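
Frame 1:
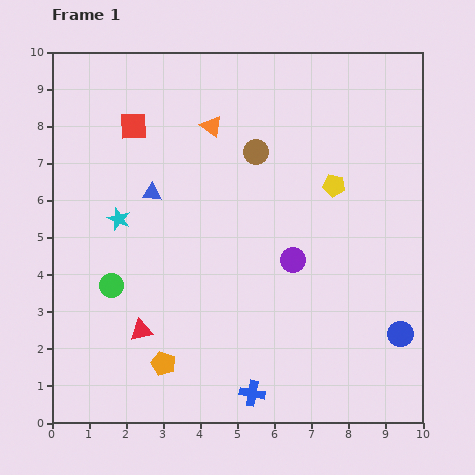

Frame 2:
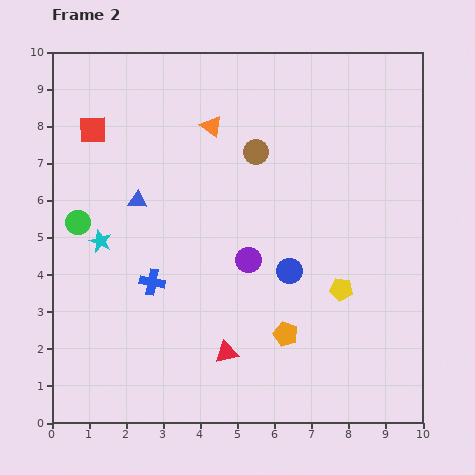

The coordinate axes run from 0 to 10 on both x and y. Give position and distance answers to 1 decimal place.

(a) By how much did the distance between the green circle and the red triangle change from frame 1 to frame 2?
+3.9

Distance in frame 1: 1.4. Distance in frame 2: 5.3.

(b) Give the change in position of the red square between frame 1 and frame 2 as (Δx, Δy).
(-1.1, -0.1)

The red square was at (2.2, 8.0) in frame 1 and (1.1, 7.9) in frame 2.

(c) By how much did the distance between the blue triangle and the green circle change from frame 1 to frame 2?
-1.0

Distance in frame 1: 2.7. Distance in frame 2: 1.7.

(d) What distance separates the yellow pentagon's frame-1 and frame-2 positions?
2.8

The yellow pentagon moved from (7.6, 6.4) to (7.8, 3.6), a distance of √(0.2² + 2.8²) ≈ 2.8.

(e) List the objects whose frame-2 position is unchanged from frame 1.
the brown circle, the orange triangle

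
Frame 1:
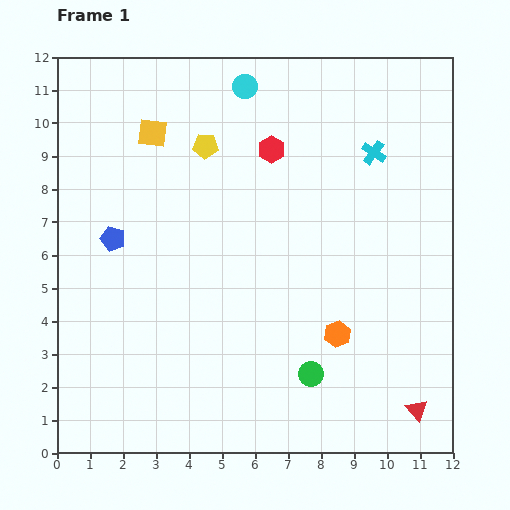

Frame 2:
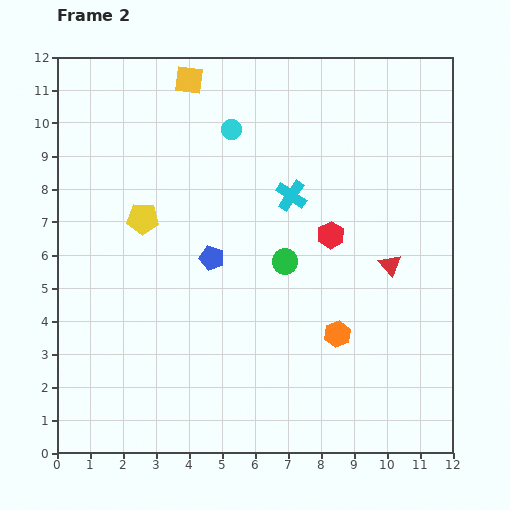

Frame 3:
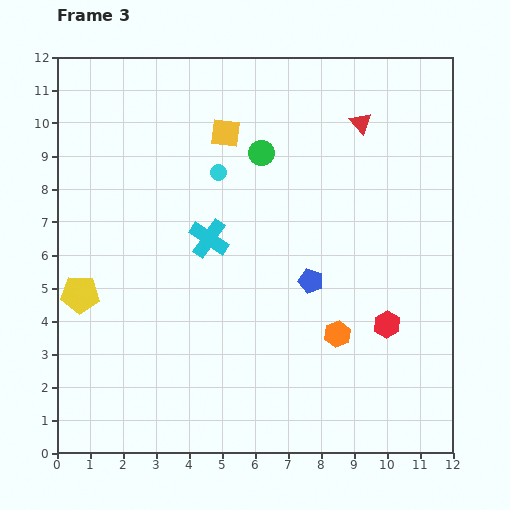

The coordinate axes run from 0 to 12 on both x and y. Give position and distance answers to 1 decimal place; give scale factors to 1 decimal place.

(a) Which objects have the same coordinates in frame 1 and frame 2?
the orange hexagon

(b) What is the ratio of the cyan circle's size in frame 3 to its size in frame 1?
0.7×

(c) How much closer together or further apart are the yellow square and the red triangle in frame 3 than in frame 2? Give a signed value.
-4.2

Distance in frame 2: 8.3. Distance in frame 3: 4.1.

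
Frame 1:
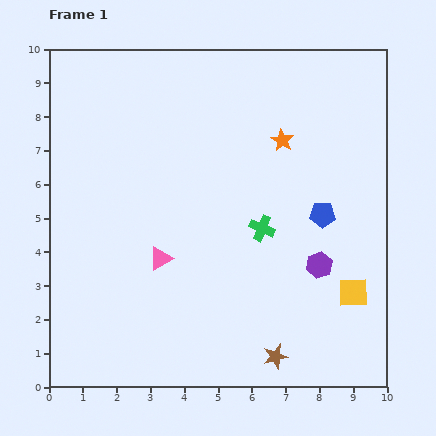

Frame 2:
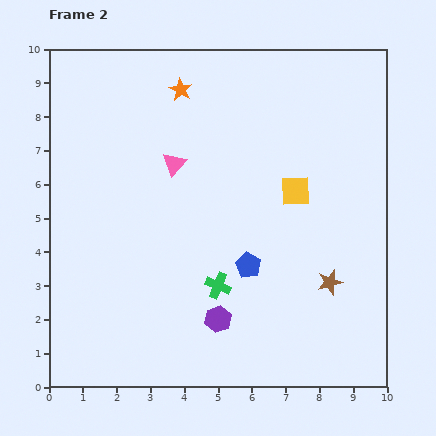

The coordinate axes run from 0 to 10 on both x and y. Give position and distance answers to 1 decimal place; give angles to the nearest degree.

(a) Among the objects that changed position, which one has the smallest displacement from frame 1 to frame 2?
the green cross

(moved 2.1)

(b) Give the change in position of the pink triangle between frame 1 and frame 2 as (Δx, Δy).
(0.4, 2.8)

The pink triangle was at (3.3, 3.8) in frame 1 and (3.7, 6.6) in frame 2.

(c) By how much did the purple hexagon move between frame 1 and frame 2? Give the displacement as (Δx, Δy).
(-3.0, -1.6)

The purple hexagon was at (8.0, 3.6) in frame 1 and (5.0, 2.0) in frame 2.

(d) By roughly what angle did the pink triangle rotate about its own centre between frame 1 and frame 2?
17° counter-clockwise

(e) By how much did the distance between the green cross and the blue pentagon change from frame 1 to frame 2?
-0.7

Distance in frame 1: 1.8. Distance in frame 2: 1.1.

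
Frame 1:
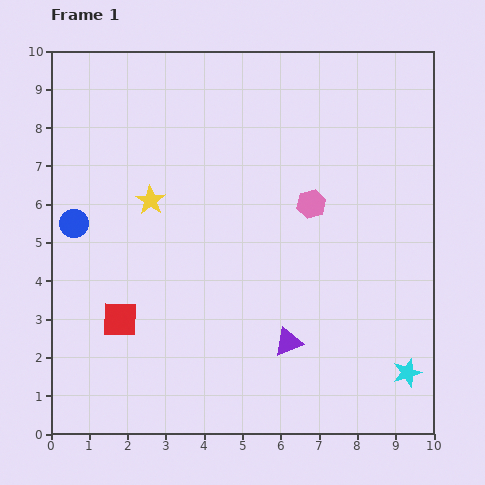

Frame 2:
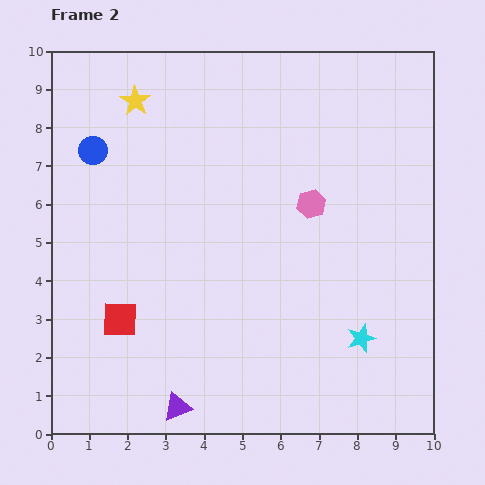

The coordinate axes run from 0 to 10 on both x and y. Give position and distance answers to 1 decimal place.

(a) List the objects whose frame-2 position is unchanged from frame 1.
the red square, the pink hexagon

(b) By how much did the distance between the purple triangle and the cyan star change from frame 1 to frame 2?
+1.9

Distance in frame 1: 3.2. Distance in frame 2: 5.1.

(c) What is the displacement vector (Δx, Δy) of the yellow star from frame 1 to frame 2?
(-0.4, 2.6)

The yellow star was at (2.6, 6.1) in frame 1 and (2.2, 8.7) in frame 2.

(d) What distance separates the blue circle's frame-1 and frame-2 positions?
2.0

The blue circle moved from (0.6, 5.5) to (1.1, 7.4), a distance of √(0.5² + 1.9²) ≈ 2.0.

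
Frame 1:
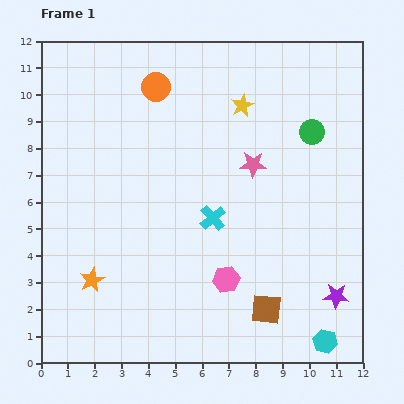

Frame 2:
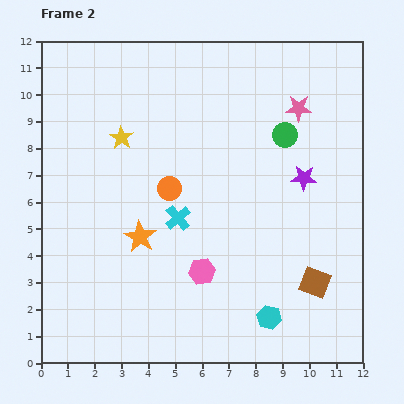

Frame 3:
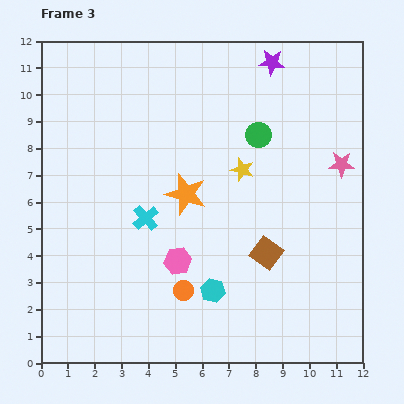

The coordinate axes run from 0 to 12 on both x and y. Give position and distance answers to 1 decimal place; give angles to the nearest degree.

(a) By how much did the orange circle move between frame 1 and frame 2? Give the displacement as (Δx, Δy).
(0.5, -3.8)

The orange circle was at (4.3, 10.3) in frame 1 and (4.8, 6.5) in frame 2.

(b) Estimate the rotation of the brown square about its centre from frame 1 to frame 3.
31° clockwise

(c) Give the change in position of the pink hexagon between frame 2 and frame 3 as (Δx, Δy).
(-0.9, 0.4)

The pink hexagon was at (6.0, 3.4) in frame 2 and (5.1, 3.8) in frame 3.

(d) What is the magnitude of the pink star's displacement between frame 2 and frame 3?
2.6

The pink star moved from (9.6, 9.5) to (11.2, 7.4), a distance of √(1.6² + 2.1²) ≈ 2.6.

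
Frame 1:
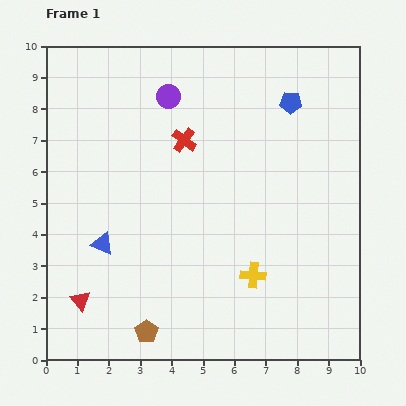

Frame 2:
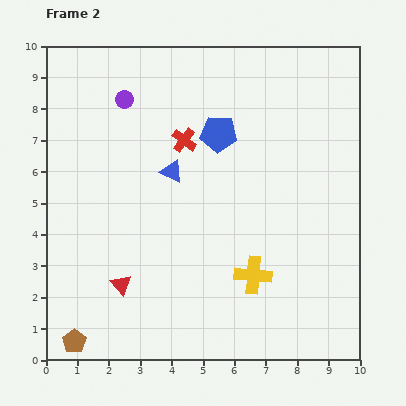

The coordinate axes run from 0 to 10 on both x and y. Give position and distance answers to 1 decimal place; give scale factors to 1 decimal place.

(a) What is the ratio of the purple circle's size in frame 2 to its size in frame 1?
0.8×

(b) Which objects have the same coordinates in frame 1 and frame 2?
the yellow cross, the red cross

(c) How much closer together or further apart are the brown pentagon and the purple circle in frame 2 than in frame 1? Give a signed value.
+0.4

Distance in frame 1: 7.5. Distance in frame 2: 7.9.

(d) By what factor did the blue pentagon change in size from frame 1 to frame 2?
1.7×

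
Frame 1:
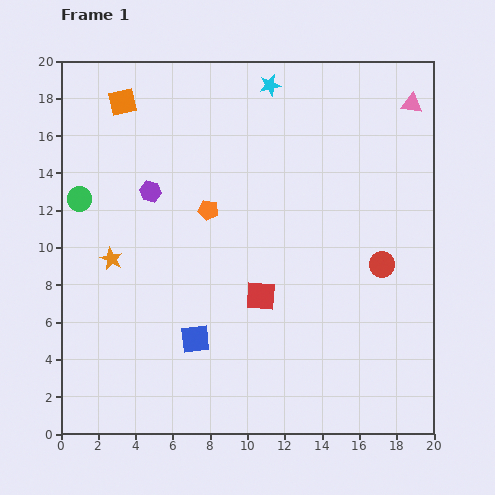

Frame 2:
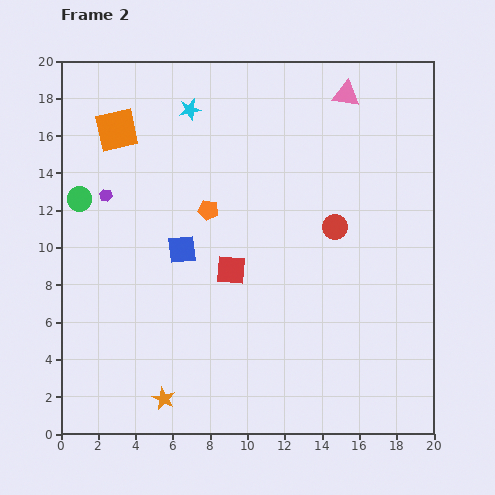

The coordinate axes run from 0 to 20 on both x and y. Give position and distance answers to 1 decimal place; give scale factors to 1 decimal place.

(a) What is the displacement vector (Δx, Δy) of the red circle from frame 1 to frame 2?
(-2.5, 2.0)

The red circle was at (17.2, 9.1) in frame 1 and (14.7, 11.1) in frame 2.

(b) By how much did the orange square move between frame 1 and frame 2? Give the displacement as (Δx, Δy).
(-0.3, -1.5)

The orange square was at (3.3, 17.8) in frame 1 and (3.0, 16.3) in frame 2.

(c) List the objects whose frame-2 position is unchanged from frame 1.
the green circle, the orange pentagon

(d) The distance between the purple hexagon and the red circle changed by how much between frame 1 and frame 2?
-0.6

Distance in frame 1: 13.0. Distance in frame 2: 12.4.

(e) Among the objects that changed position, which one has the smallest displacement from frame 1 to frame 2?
the orange square

(moved 1.5)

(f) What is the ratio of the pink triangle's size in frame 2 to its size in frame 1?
1.3×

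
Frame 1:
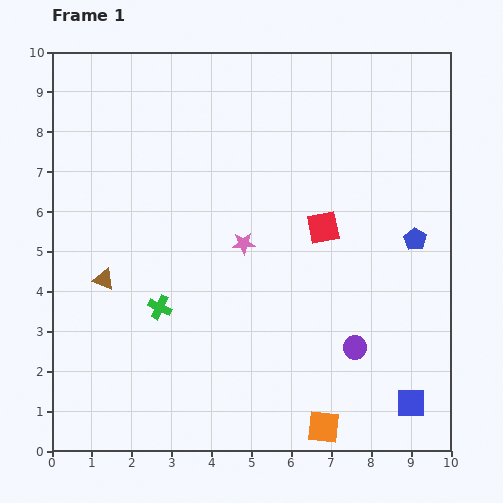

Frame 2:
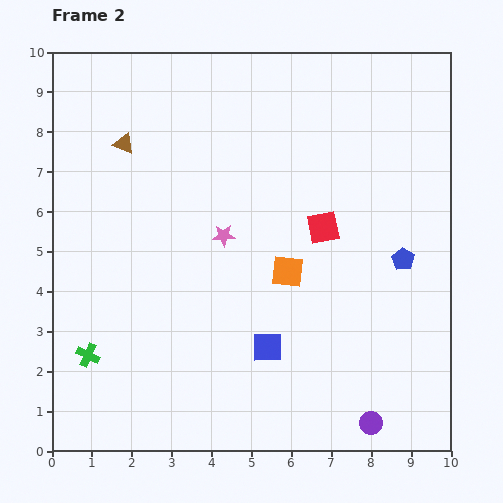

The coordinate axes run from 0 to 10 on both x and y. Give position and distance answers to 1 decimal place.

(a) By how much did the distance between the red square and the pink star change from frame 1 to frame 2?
+0.5

Distance in frame 1: 2.0. Distance in frame 2: 2.5.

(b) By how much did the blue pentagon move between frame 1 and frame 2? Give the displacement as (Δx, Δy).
(-0.3, -0.5)

The blue pentagon was at (9.1, 5.3) in frame 1 and (8.8, 4.8) in frame 2.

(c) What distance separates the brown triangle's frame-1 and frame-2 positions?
3.4

The brown triangle moved from (1.3, 4.3) to (1.8, 7.7), a distance of √(0.5² + 3.4²) ≈ 3.4.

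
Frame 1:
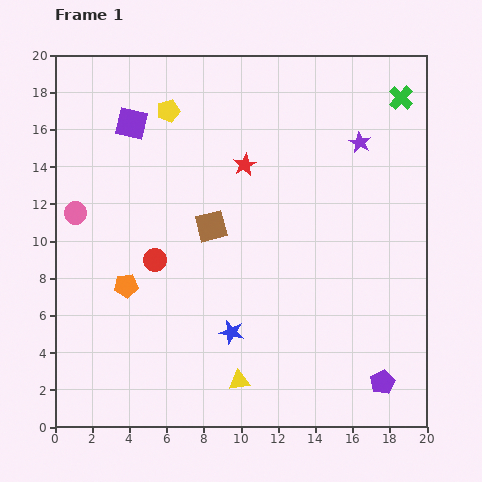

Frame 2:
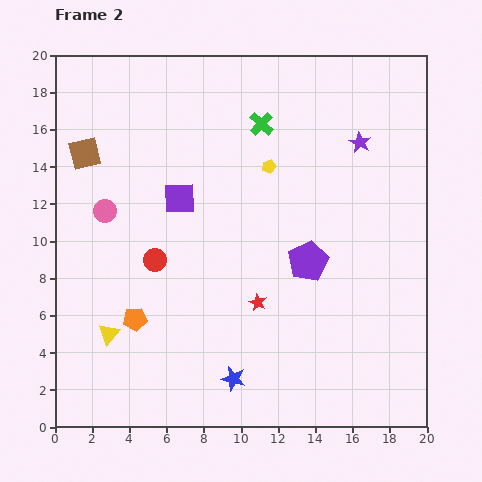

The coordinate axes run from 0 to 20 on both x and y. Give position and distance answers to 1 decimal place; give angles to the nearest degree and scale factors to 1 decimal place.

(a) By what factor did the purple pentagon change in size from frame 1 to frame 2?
1.6×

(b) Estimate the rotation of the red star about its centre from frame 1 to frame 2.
18° counter-clockwise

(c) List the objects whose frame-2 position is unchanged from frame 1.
the purple star, the red circle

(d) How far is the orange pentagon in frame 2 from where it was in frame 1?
1.9

The orange pentagon moved from (3.8, 7.6) to (4.3, 5.8), a distance of √(0.5² + 1.8²) ≈ 1.9.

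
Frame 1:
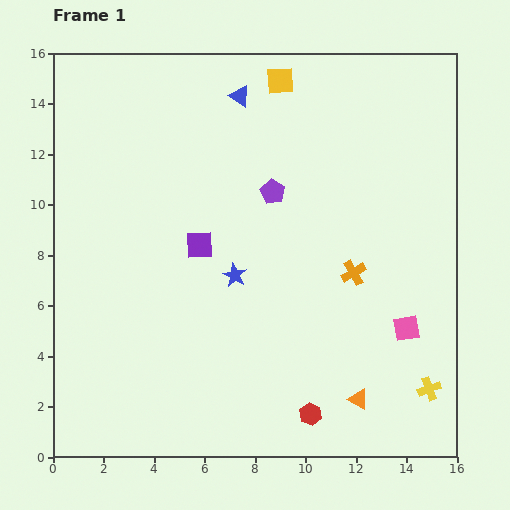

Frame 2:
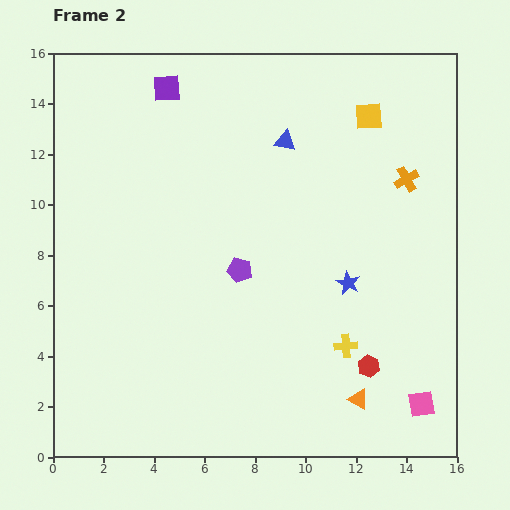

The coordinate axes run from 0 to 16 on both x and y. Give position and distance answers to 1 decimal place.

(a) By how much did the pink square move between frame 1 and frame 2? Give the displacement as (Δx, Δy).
(0.6, -3.0)

The pink square was at (14.0, 5.1) in frame 1 and (14.6, 2.1) in frame 2.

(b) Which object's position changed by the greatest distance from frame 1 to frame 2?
the purple square

(moved 6.3; next 4.5)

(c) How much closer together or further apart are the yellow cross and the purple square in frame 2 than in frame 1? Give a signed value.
+1.7

Distance in frame 1: 10.7. Distance in frame 2: 12.4.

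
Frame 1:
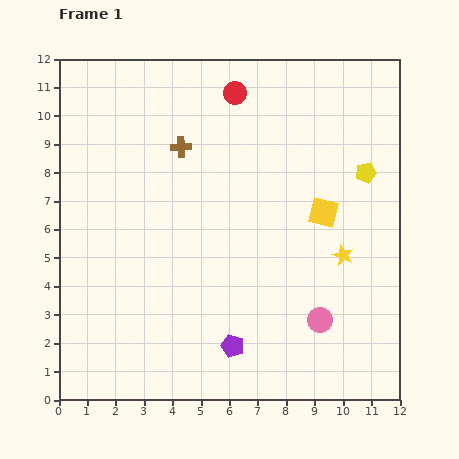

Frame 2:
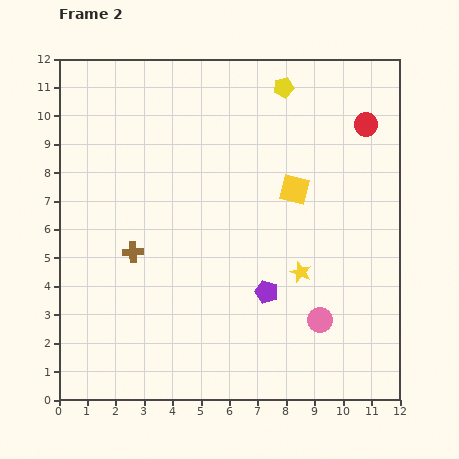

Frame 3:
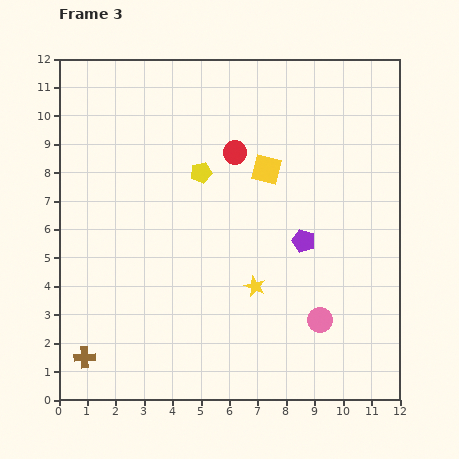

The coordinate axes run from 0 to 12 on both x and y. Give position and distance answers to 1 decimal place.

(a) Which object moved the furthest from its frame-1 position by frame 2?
the red circle

(moved 4.7; next 4.2)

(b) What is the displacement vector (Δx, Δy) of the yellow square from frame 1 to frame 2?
(-1.0, 0.8)

The yellow square was at (9.3, 6.6) in frame 1 and (8.3, 7.4) in frame 2.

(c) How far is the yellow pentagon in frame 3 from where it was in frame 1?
5.8

The yellow pentagon moved from (10.8, 8.0) to (5.0, 8.0), a distance of √(5.8² + 0.0²) ≈ 5.8.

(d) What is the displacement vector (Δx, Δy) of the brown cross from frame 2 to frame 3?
(-1.7, -3.7)

The brown cross was at (2.6, 5.2) in frame 2 and (0.9, 1.5) in frame 3.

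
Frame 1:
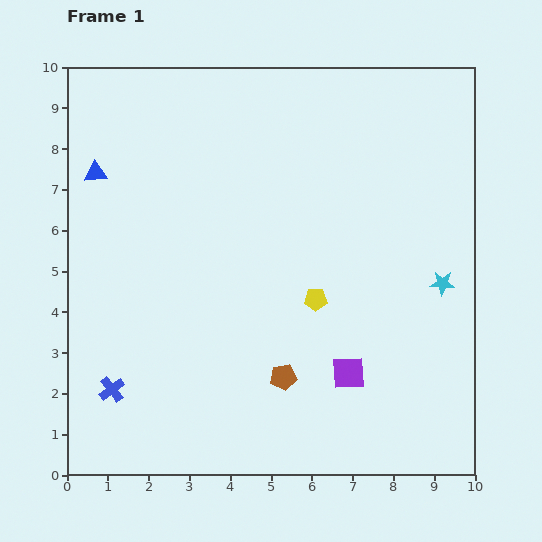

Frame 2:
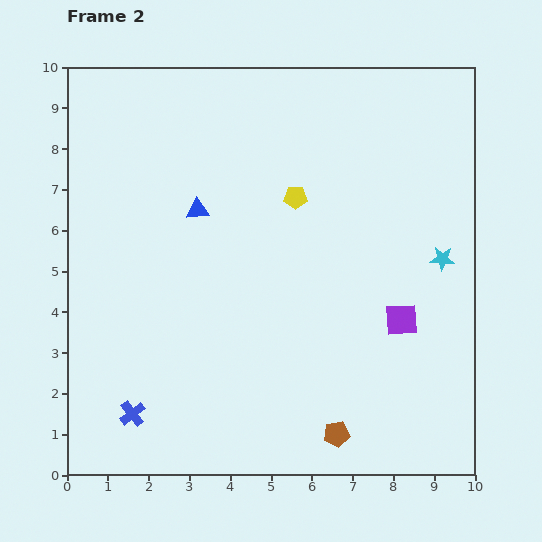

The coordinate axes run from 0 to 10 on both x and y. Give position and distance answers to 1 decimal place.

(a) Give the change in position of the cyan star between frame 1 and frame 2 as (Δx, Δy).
(0.0, 0.6)

The cyan star was at (9.2, 4.7) in frame 1 and (9.2, 5.3) in frame 2.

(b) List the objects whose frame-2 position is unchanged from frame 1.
none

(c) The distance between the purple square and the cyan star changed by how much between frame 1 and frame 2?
-1.4

Distance in frame 1: 3.2. Distance in frame 2: 1.8.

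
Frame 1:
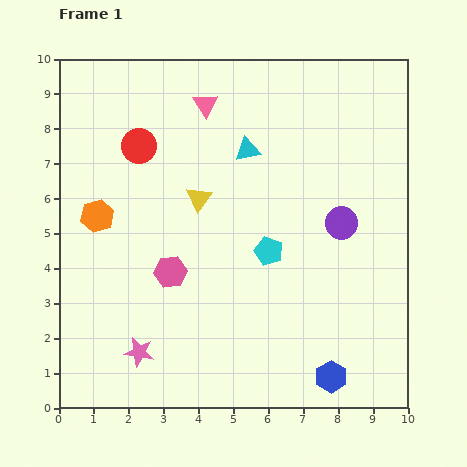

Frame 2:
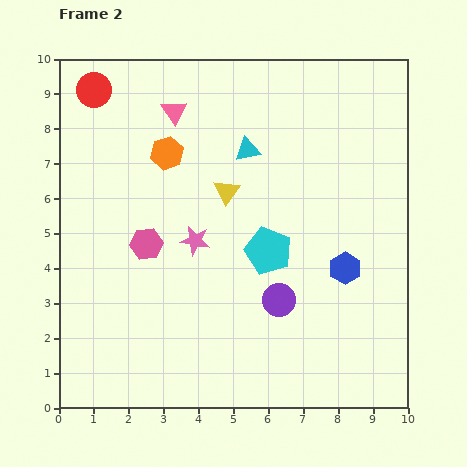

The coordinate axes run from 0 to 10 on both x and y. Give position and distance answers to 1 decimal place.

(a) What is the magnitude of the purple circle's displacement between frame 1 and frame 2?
2.8

The purple circle moved from (8.1, 5.3) to (6.3, 3.1), a distance of √(1.8² + 2.2²) ≈ 2.8.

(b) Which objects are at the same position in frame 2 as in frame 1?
the cyan triangle, the cyan pentagon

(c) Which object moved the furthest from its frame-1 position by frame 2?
the pink star

(moved 3.6; next 3.1)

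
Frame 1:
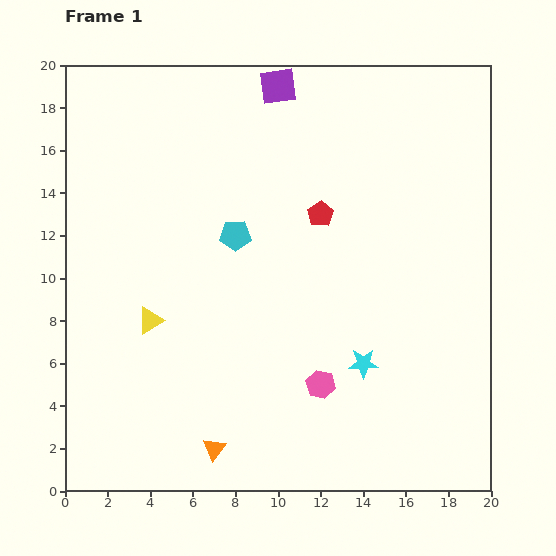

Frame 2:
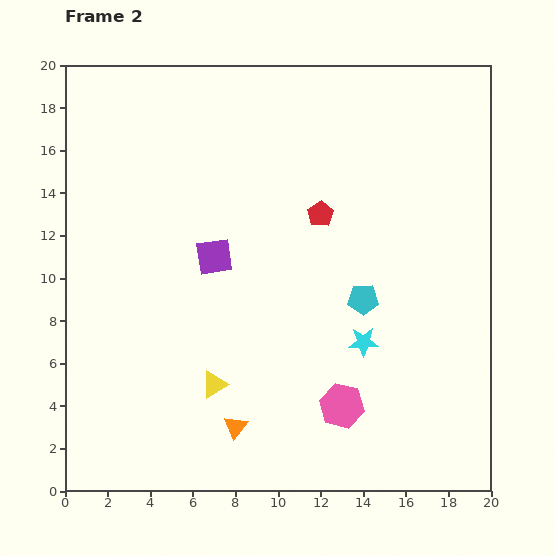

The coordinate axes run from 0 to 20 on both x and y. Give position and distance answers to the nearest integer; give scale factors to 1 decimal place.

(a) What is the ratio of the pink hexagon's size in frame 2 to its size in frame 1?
1.5×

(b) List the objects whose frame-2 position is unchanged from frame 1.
the red pentagon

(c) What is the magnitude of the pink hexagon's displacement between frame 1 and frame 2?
1

The pink hexagon moved from (12, 5) to (13, 4), a distance of √(1² + 1²) ≈ 1.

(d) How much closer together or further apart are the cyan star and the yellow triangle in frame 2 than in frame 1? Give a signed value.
-3

Distance in frame 1: 10. Distance in frame 2: 7.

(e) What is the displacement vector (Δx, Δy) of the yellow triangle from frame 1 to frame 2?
(3, -3)

The yellow triangle was at (4, 8) in frame 1 and (7, 5) in frame 2.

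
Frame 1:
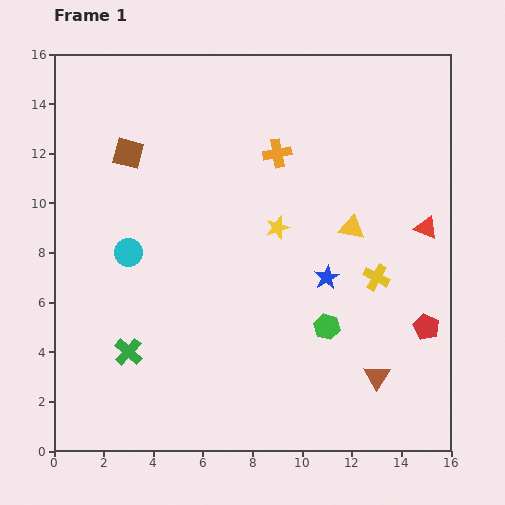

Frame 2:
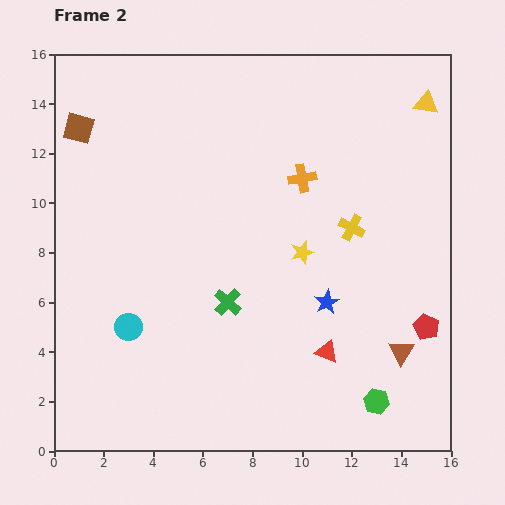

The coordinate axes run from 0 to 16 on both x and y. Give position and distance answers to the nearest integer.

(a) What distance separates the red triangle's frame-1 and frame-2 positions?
6

The red triangle moved from (15, 9) to (11, 4), a distance of √(4² + 5²) ≈ 6.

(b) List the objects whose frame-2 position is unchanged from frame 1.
the red pentagon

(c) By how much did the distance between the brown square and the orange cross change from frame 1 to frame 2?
+3

Distance in frame 1: 6. Distance in frame 2: 9.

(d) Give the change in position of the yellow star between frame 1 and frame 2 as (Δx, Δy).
(1, -1)

The yellow star was at (9, 9) in frame 1 and (10, 8) in frame 2.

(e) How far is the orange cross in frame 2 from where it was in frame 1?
1

The orange cross moved from (9, 12) to (10, 11), a distance of √(1² + 1²) ≈ 1.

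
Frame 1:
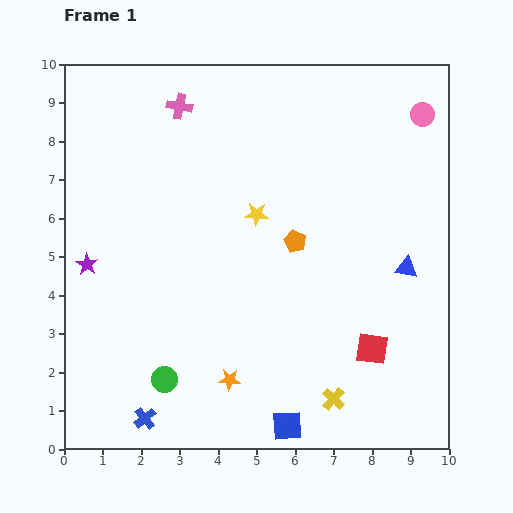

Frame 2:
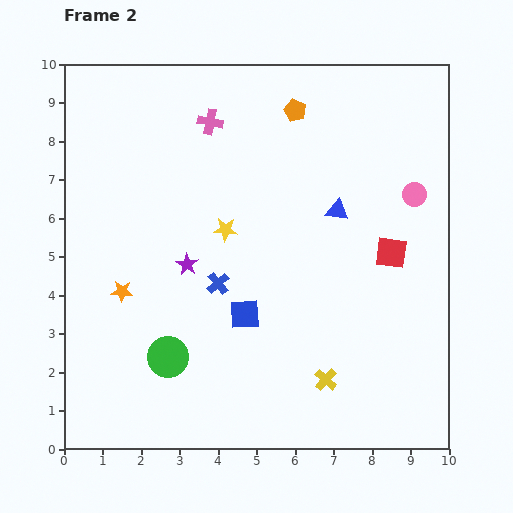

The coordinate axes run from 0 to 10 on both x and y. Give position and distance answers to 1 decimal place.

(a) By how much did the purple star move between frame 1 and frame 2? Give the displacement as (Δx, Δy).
(2.6, 0.0)

The purple star was at (0.6, 4.8) in frame 1 and (3.2, 4.8) in frame 2.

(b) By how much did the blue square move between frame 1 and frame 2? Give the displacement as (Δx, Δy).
(-1.1, 2.9)

The blue square was at (5.8, 0.6) in frame 1 and (4.7, 3.5) in frame 2.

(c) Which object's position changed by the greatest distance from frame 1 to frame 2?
the blue cross

(moved 4.0; next 3.6)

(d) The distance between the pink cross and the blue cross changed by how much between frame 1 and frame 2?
-3.9

Distance in frame 1: 8.1. Distance in frame 2: 4.2.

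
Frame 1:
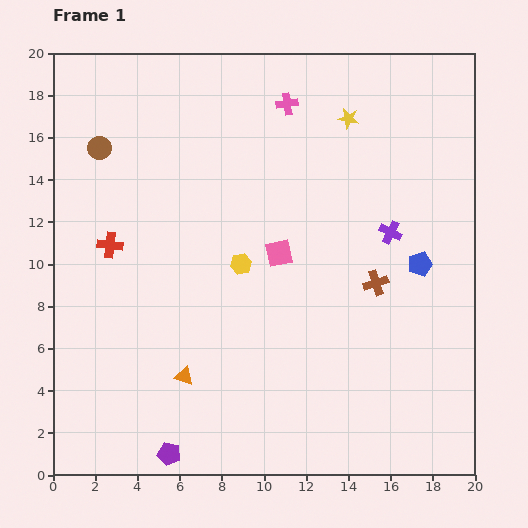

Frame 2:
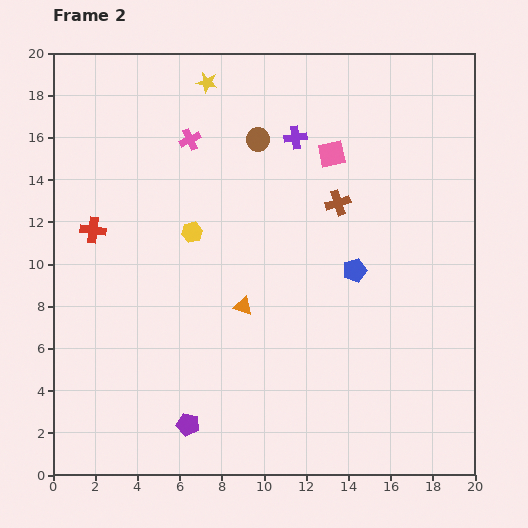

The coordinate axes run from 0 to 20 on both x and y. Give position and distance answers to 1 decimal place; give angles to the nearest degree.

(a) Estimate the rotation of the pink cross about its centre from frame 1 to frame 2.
17° counter-clockwise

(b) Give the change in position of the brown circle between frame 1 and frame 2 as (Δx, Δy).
(7.5, 0.4)

The brown circle was at (2.2, 15.5) in frame 1 and (9.7, 15.9) in frame 2.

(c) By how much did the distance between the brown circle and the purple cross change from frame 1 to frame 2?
-12.6

Distance in frame 1: 14.4. Distance in frame 2: 1.8.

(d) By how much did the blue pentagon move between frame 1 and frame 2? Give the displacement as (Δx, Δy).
(-3.1, -0.3)

The blue pentagon was at (17.4, 10.0) in frame 1 and (14.3, 9.7) in frame 2.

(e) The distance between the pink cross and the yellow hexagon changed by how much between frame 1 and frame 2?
-3.5

Distance in frame 1: 7.9. Distance in frame 2: 4.4.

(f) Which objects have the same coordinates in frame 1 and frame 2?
none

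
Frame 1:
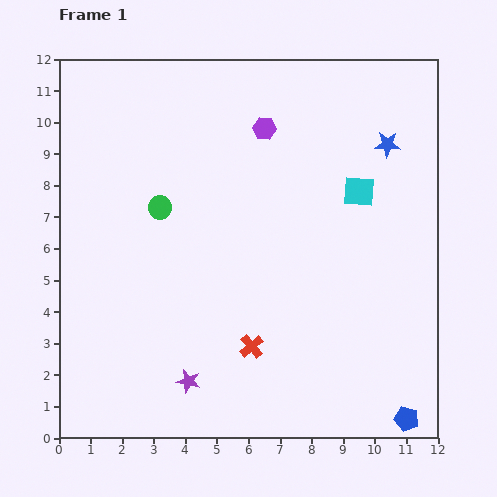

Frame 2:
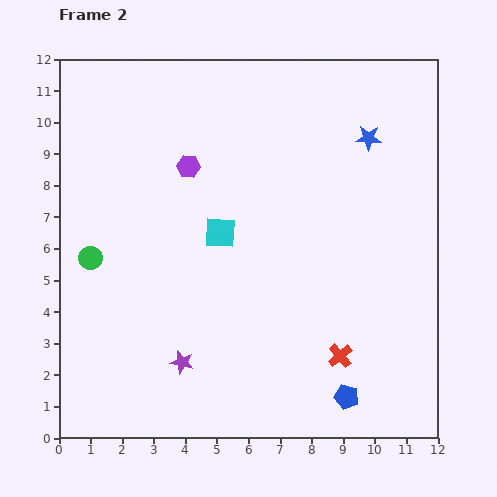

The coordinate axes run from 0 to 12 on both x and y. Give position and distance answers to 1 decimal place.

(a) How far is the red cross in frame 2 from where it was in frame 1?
2.8

The red cross moved from (6.1, 2.9) to (8.9, 2.6), a distance of √(2.8² + 0.3²) ≈ 2.8.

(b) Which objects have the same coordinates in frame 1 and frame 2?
none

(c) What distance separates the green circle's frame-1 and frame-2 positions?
2.7

The green circle moved from (3.2, 7.3) to (1.0, 5.7), a distance of √(2.2² + 1.6²) ≈ 2.7.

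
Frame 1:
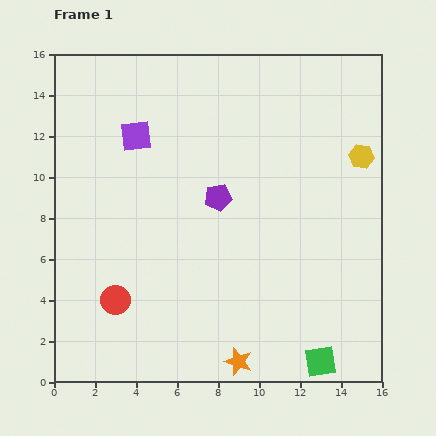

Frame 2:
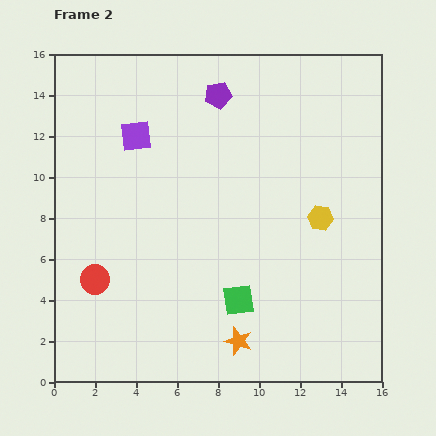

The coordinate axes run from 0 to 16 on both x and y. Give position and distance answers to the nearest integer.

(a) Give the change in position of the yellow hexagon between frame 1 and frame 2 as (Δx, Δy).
(-2, -3)

The yellow hexagon was at (15, 11) in frame 1 and (13, 8) in frame 2.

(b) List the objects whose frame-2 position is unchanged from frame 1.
the purple square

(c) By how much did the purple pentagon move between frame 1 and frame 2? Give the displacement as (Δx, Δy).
(0, 5)

The purple pentagon was at (8, 9) in frame 1 and (8, 14) in frame 2.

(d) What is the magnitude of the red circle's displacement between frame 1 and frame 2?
1

The red circle moved from (3, 4) to (2, 5), a distance of √(1² + 1²) ≈ 1.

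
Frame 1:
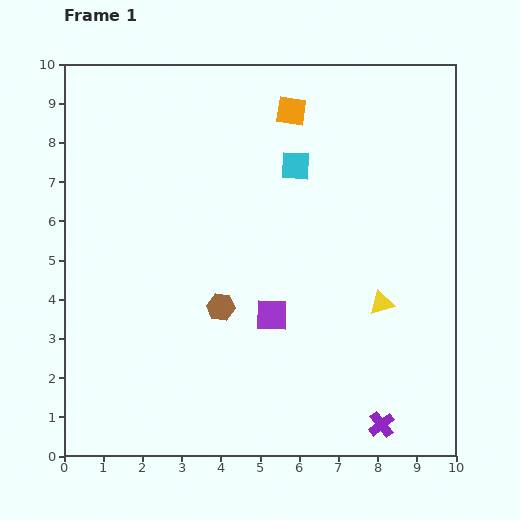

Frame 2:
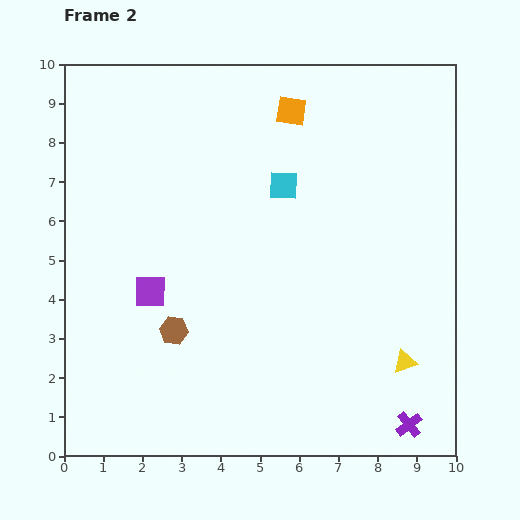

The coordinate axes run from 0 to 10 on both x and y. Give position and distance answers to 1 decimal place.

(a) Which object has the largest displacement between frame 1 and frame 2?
the purple square

(moved 3.2; next 1.6)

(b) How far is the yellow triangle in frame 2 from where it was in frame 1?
1.6

The yellow triangle moved from (8.1, 3.9) to (8.7, 2.4), a distance of √(0.6² + 1.5²) ≈ 1.6.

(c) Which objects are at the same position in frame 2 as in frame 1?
the orange square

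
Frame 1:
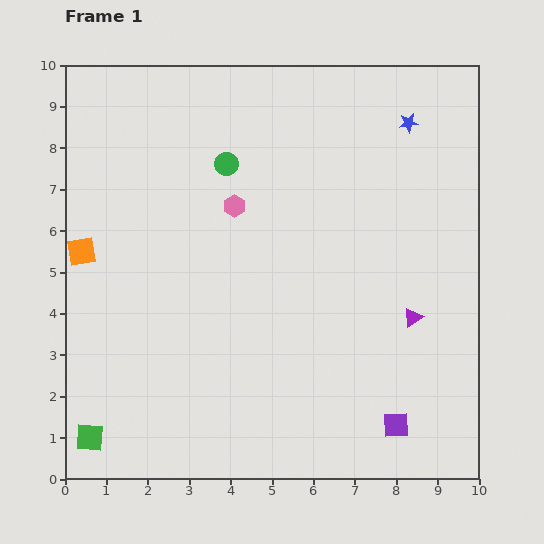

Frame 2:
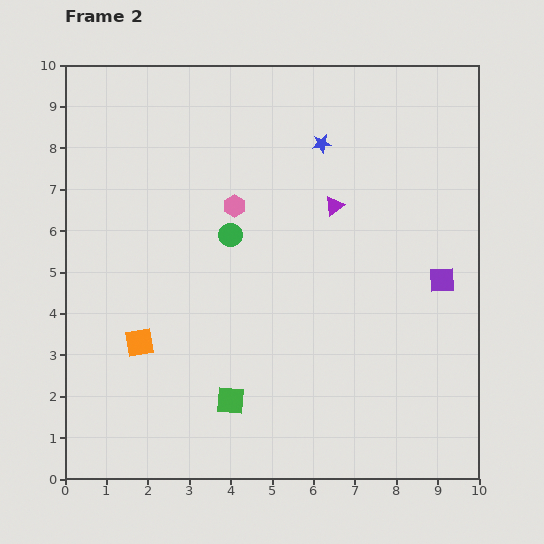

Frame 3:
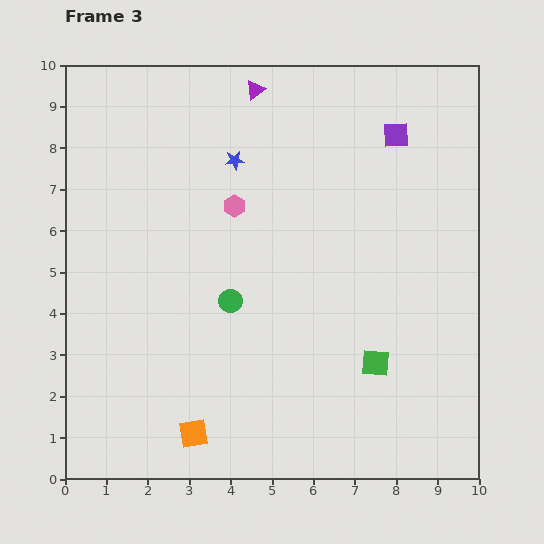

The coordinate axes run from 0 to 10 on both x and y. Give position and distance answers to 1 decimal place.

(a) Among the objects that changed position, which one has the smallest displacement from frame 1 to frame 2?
the green circle

(moved 1.7)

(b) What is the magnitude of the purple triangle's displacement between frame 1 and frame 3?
6.7

The purple triangle moved from (8.4, 3.9) to (4.6, 9.4), a distance of √(3.8² + 5.5²) ≈ 6.7.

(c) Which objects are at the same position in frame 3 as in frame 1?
the pink hexagon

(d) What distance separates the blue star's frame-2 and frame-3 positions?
2.1

The blue star moved from (6.2, 8.1) to (4.1, 7.7), a distance of √(2.1² + 0.4²) ≈ 2.1.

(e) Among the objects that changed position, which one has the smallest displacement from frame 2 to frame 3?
the green circle

(moved 1.6)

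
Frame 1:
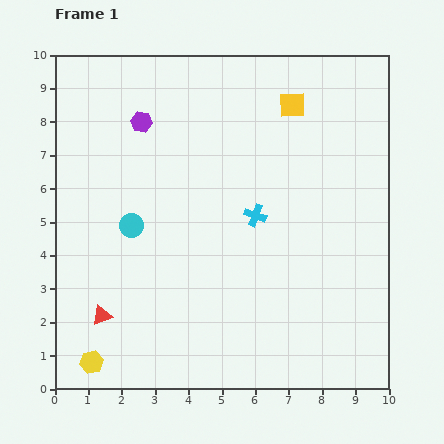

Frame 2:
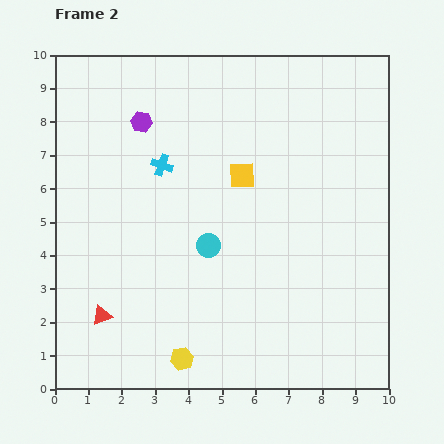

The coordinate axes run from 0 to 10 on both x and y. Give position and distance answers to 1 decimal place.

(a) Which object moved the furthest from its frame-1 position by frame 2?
the cyan cross

(moved 3.2; next 2.7)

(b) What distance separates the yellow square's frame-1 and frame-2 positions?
2.6

The yellow square moved from (7.1, 8.5) to (5.6, 6.4), a distance of √(1.5² + 2.1²) ≈ 2.6.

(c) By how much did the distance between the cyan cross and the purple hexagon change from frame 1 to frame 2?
-3.0

Distance in frame 1: 4.4. Distance in frame 2: 1.4.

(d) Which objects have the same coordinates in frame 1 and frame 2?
the purple hexagon, the red triangle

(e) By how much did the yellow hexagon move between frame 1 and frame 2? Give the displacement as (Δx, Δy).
(2.7, 0.1)

The yellow hexagon was at (1.1, 0.8) in frame 1 and (3.8, 0.9) in frame 2.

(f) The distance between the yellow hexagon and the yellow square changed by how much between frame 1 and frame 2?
-4.0

Distance in frame 1: 9.8. Distance in frame 2: 5.8.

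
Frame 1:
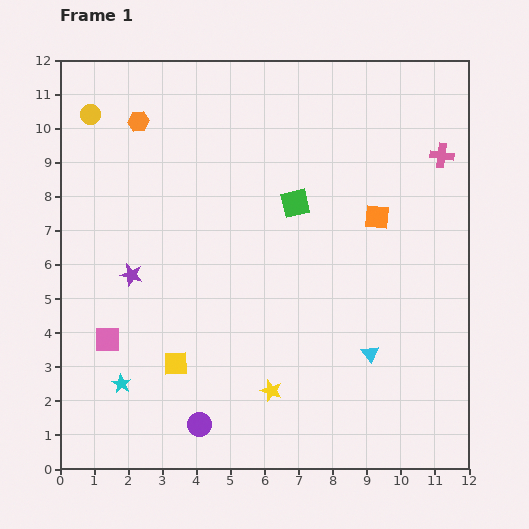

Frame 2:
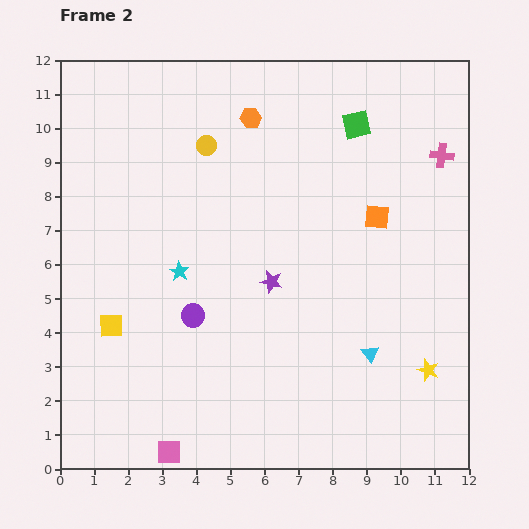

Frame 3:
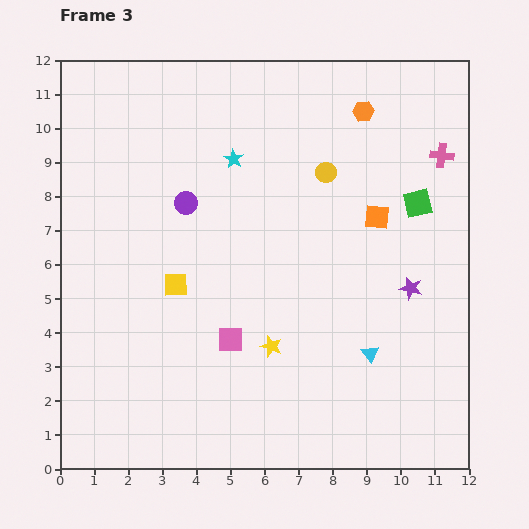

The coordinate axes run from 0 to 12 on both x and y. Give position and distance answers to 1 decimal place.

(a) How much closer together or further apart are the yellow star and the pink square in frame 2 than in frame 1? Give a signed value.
+3.0

Distance in frame 1: 5.0. Distance in frame 2: 8.0.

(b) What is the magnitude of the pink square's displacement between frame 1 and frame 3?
3.6

The pink square moved from (1.4, 3.8) to (5.0, 3.8), a distance of √(3.6² + 0.0²) ≈ 3.6.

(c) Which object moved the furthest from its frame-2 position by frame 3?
the yellow star

(moved 4.7; next 4.1)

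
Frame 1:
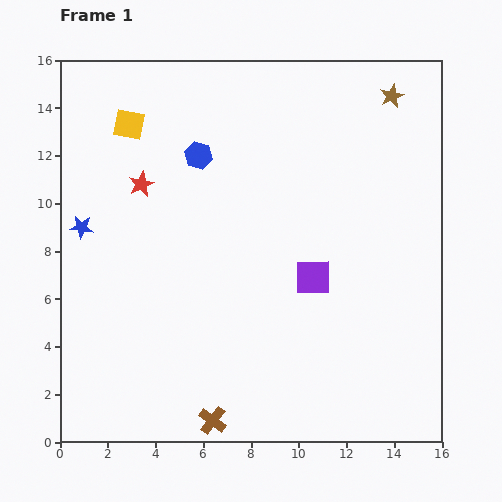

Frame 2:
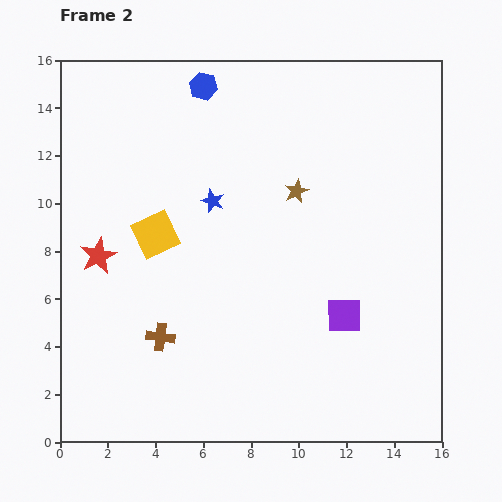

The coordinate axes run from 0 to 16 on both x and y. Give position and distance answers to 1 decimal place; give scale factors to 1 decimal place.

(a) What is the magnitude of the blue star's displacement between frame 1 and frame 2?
5.6

The blue star moved from (0.9, 9.0) to (6.4, 10.1), a distance of √(5.5² + 1.1²) ≈ 5.6.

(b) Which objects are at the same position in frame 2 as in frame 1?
none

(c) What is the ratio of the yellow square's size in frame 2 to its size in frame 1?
1.4×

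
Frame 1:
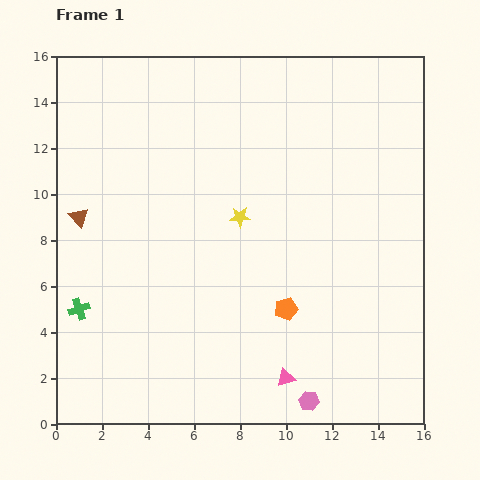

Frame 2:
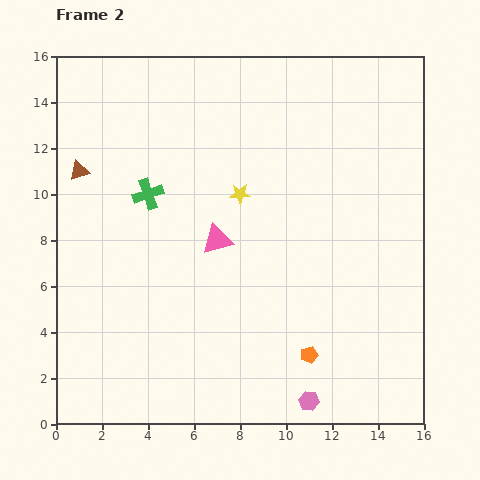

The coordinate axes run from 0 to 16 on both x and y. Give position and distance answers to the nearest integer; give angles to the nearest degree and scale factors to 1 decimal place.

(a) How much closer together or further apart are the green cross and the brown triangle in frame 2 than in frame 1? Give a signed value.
-1

Distance in frame 1: 4. Distance in frame 2: 3.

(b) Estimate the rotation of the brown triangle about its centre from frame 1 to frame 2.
52° clockwise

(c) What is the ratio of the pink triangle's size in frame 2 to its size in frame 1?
1.6×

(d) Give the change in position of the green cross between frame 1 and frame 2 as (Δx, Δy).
(3, 5)

The green cross was at (1, 5) in frame 1 and (4, 10) in frame 2.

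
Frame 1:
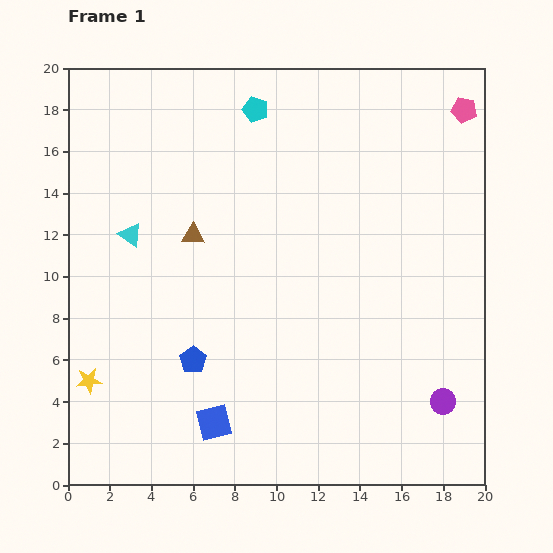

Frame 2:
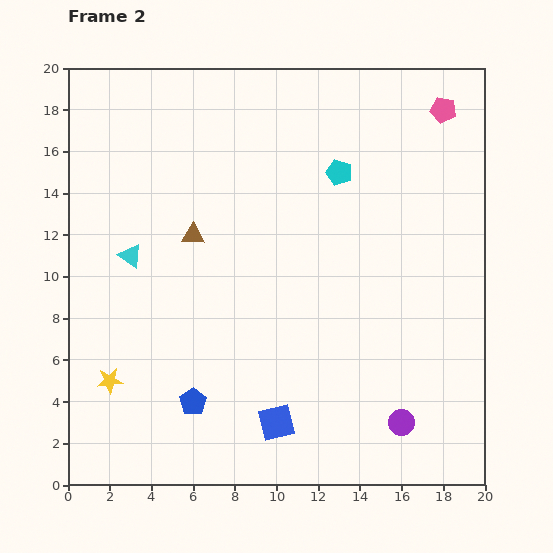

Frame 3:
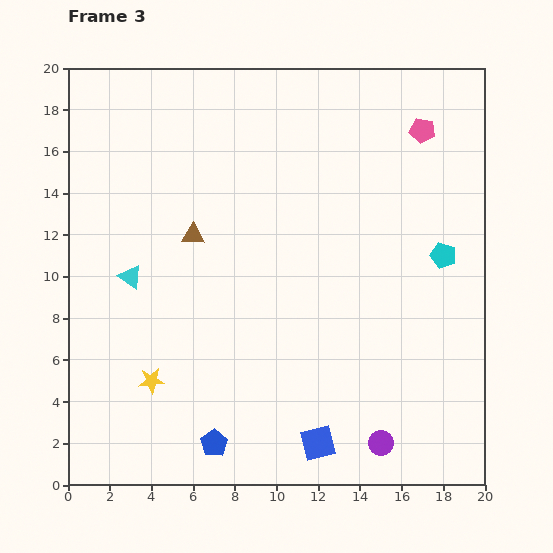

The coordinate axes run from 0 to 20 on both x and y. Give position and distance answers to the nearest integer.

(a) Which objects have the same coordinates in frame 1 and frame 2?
the brown triangle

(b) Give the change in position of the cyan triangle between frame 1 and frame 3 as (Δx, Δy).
(0, -2)

The cyan triangle was at (3, 12) in frame 1 and (3, 10) in frame 3.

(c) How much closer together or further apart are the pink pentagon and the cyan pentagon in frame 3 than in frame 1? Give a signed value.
-4

Distance in frame 1: 10. Distance in frame 3: 6.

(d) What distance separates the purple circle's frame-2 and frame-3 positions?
1

The purple circle moved from (16, 3) to (15, 2), a distance of √(1² + 1²) ≈ 1.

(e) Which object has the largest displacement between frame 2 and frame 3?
the cyan pentagon

(moved 6; next 2)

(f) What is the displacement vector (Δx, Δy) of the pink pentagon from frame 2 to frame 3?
(-1, -1)

The pink pentagon was at (18, 18) in frame 2 and (17, 17) in frame 3.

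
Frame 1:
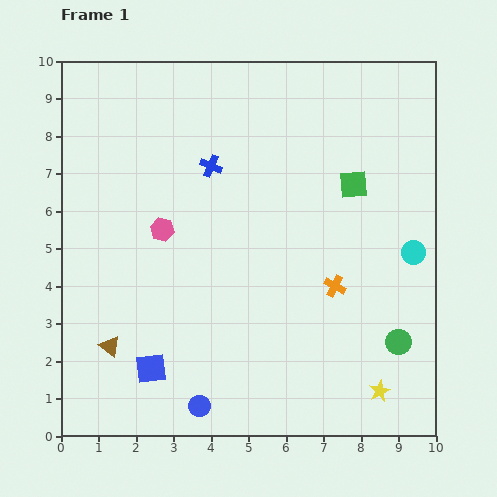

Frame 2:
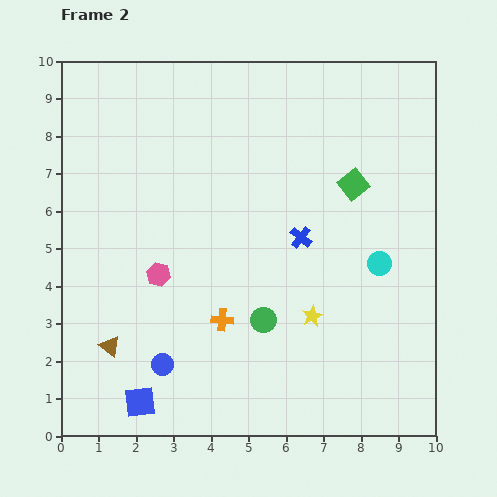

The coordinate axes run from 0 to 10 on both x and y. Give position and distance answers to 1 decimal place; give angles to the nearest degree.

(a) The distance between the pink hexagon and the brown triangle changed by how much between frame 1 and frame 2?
-1.1

Distance in frame 1: 3.4. Distance in frame 2: 2.3.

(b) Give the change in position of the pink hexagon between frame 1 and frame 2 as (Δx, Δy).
(-0.1, -1.2)

The pink hexagon was at (2.7, 5.5) in frame 1 and (2.6, 4.3) in frame 2.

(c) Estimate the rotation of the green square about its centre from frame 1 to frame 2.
33° counter-clockwise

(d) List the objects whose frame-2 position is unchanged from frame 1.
the green square, the brown triangle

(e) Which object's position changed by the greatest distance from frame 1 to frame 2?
the green circle

(moved 3.6; next 3.1)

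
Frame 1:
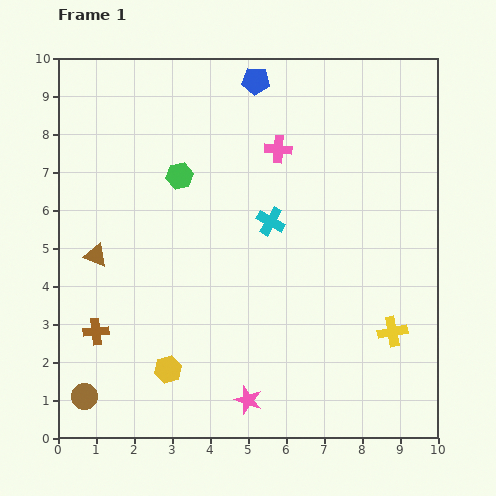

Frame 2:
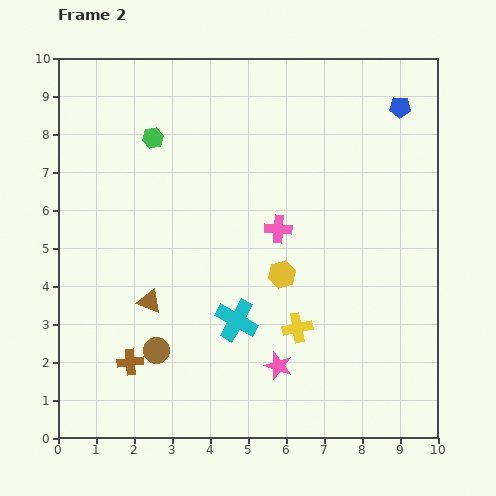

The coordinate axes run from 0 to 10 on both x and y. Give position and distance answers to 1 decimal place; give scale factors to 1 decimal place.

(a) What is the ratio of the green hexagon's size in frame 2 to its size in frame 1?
0.8×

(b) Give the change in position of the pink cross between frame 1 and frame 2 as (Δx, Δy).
(0.0, -2.1)

The pink cross was at (5.8, 7.6) in frame 1 and (5.8, 5.5) in frame 2.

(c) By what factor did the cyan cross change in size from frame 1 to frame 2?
1.5×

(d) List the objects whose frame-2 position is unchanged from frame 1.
none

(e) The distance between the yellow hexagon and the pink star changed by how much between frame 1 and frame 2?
+0.2

Distance in frame 1: 2.2. Distance in frame 2: 2.4.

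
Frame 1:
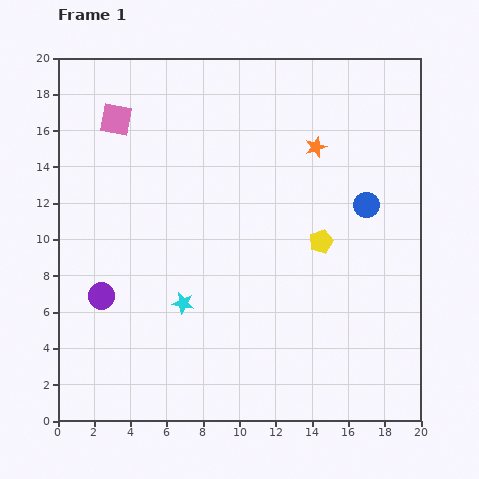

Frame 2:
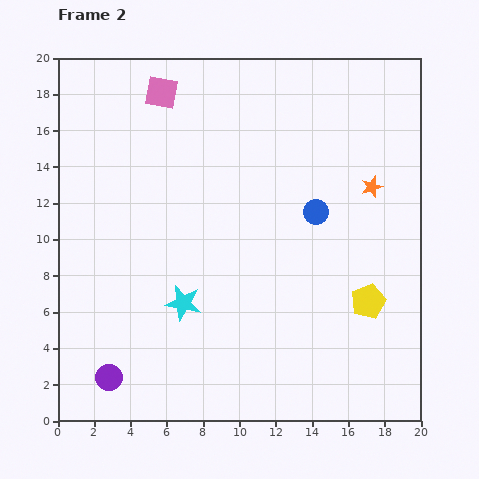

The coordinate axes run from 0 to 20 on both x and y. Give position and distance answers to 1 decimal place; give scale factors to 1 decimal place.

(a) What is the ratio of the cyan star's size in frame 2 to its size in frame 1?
1.7×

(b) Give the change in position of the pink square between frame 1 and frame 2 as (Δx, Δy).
(2.5, 1.5)

The pink square was at (3.2, 16.6) in frame 1 and (5.7, 18.1) in frame 2.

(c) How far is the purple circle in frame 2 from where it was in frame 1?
4.5

The purple circle moved from (2.4, 6.9) to (2.8, 2.4), a distance of √(0.4² + 4.5²) ≈ 4.5.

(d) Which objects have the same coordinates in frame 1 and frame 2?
the cyan star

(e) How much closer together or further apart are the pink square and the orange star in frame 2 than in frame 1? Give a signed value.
+1.6

Distance in frame 1: 11.1. Distance in frame 2: 12.7.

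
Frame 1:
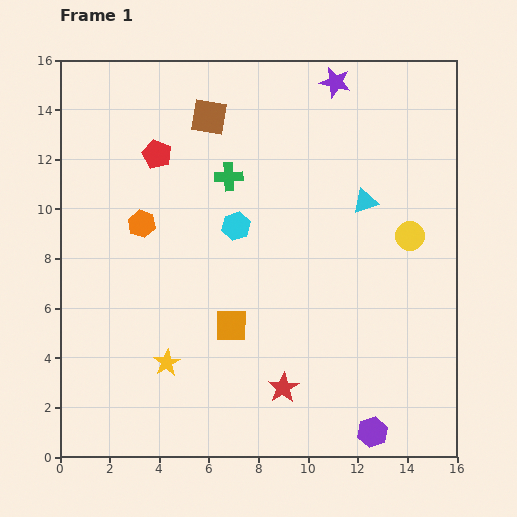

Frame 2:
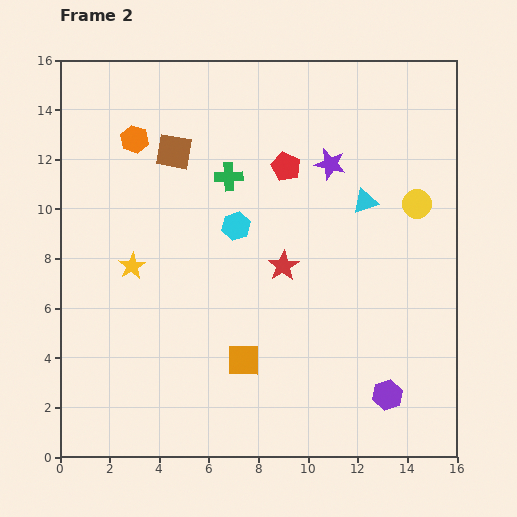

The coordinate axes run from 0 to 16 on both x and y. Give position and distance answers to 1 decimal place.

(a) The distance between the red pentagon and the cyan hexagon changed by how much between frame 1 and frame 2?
-1.2

Distance in frame 1: 4.3. Distance in frame 2: 3.1.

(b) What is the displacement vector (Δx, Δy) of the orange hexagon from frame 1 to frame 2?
(-0.3, 3.4)

The orange hexagon was at (3.3, 9.4) in frame 1 and (3.0, 12.8) in frame 2.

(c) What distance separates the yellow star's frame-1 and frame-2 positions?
4.1

The yellow star moved from (4.3, 3.8) to (2.9, 7.7), a distance of √(1.4² + 3.9²) ≈ 4.1.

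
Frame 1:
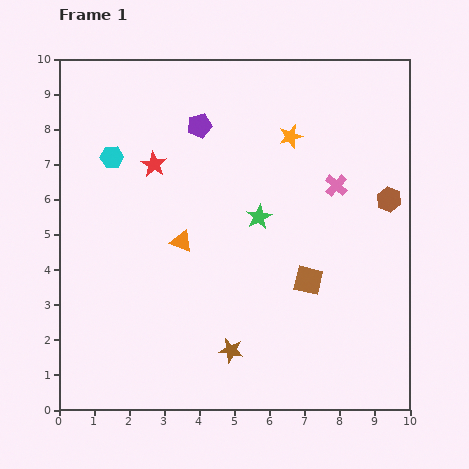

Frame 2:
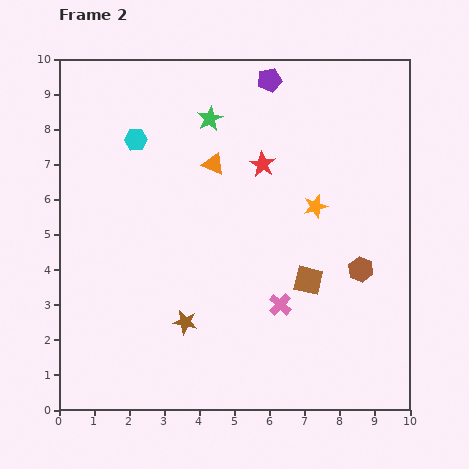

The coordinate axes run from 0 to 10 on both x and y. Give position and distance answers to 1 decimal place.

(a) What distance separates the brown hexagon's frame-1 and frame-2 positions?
2.2

The brown hexagon moved from (9.4, 6.0) to (8.6, 4.0), a distance of √(0.8² + 2.0²) ≈ 2.2.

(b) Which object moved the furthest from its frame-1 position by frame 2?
the pink cross

(moved 3.8; next 3.1)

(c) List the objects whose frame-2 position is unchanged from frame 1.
the brown square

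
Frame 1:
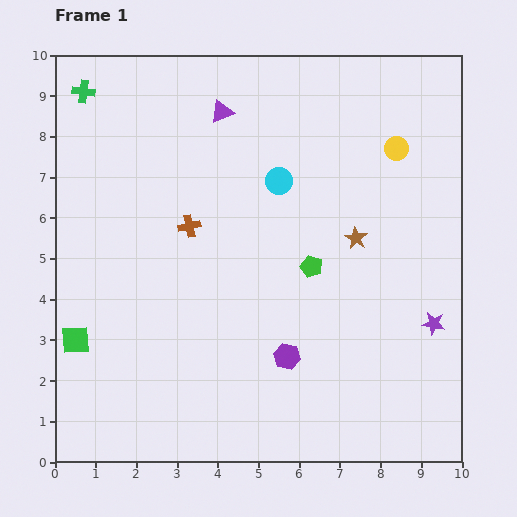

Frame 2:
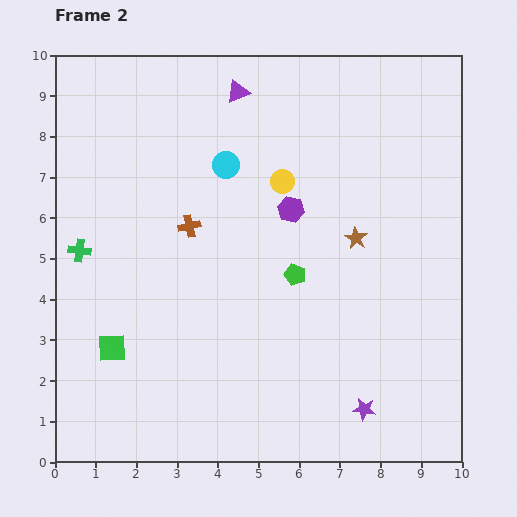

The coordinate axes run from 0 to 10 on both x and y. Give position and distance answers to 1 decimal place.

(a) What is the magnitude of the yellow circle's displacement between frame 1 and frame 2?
2.9

The yellow circle moved from (8.4, 7.7) to (5.6, 6.9), a distance of √(2.8² + 0.8²) ≈ 2.9.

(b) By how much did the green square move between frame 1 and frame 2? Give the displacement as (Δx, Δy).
(0.9, -0.2)

The green square was at (0.5, 3.0) in frame 1 and (1.4, 2.8) in frame 2.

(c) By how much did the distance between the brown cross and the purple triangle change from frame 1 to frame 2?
+0.6

Distance in frame 1: 2.9. Distance in frame 2: 3.5.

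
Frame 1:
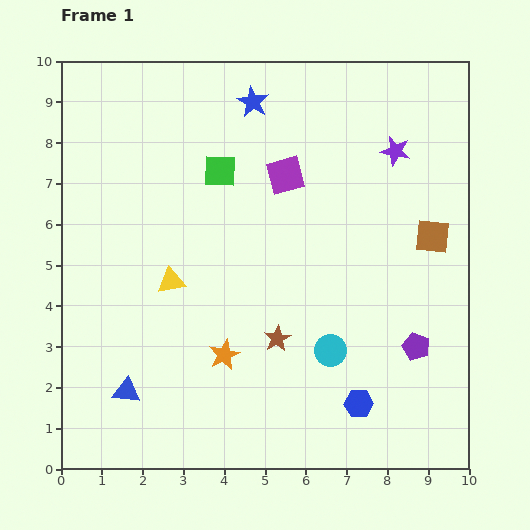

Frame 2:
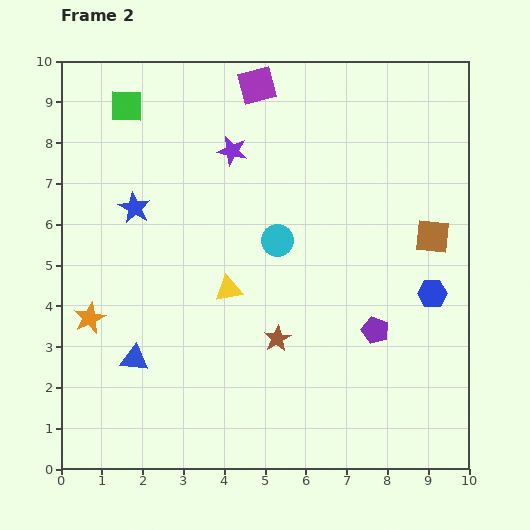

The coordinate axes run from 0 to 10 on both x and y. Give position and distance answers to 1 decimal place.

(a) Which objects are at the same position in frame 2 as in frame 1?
the brown square, the brown star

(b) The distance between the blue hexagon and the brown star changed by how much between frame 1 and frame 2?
+1.4

Distance in frame 1: 2.6. Distance in frame 2: 4.0.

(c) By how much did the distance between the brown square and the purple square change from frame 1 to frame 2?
+1.8

Distance in frame 1: 3.9. Distance in frame 2: 5.7.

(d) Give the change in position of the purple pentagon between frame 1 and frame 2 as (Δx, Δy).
(-1.0, 0.4)

The purple pentagon was at (8.7, 3.0) in frame 1 and (7.7, 3.4) in frame 2.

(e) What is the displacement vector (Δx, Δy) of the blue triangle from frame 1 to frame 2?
(0.2, 0.8)

The blue triangle was at (1.6, 1.9) in frame 1 and (1.8, 2.7) in frame 2.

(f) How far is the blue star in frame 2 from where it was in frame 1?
3.9

The blue star moved from (4.7, 9.0) to (1.8, 6.4), a distance of √(2.9² + 2.6²) ≈ 3.9.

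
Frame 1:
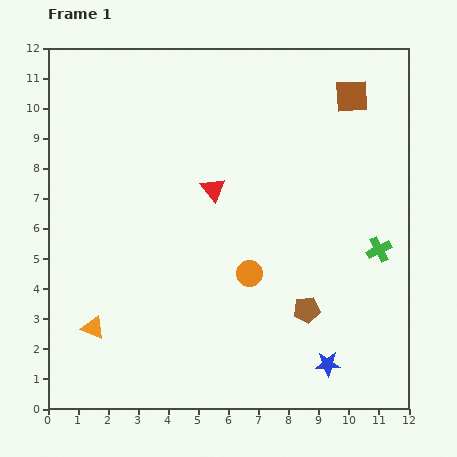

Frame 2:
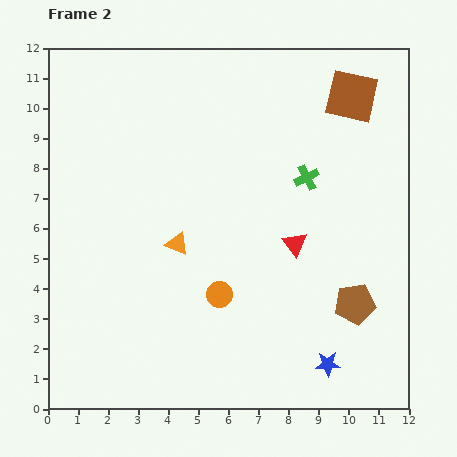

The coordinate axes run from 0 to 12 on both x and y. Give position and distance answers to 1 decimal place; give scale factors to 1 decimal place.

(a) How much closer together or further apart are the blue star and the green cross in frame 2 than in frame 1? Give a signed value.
+2.0

Distance in frame 1: 4.2. Distance in frame 2: 6.2.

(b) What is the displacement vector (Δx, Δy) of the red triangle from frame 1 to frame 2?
(2.7, -1.8)

The red triangle was at (5.5, 7.3) in frame 1 and (8.2, 5.5) in frame 2.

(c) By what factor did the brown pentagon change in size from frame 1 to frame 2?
1.5×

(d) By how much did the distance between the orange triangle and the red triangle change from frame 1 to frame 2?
-2.2

Distance in frame 1: 6.1. Distance in frame 2: 3.9.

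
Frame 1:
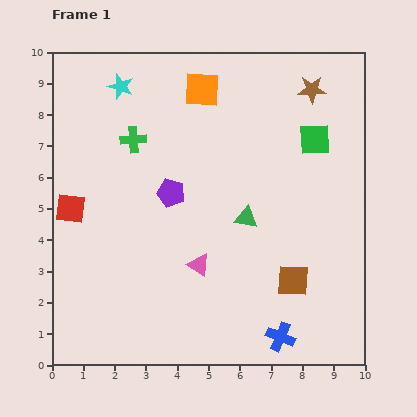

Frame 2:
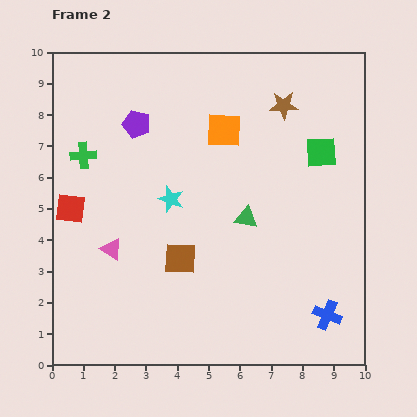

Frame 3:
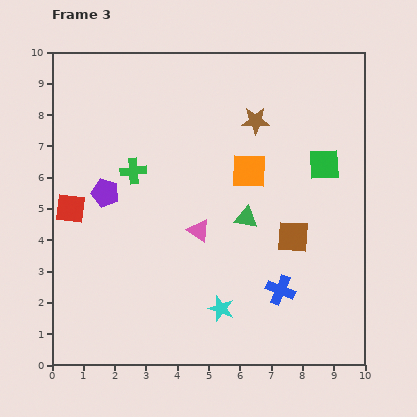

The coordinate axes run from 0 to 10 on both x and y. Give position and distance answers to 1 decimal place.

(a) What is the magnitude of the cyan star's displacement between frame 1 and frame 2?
3.9

The cyan star moved from (2.2, 8.9) to (3.8, 5.3), a distance of √(1.6² + 3.6²) ≈ 3.9.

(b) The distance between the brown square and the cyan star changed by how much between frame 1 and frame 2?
-6.4

Distance in frame 1: 8.3. Distance in frame 2: 1.9.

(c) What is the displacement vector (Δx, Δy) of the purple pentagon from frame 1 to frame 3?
(-2.1, 0.0)

The purple pentagon was at (3.8, 5.5) in frame 1 and (1.7, 5.5) in frame 3.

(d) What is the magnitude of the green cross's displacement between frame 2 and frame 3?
1.7

The green cross moved from (1.0, 6.7) to (2.6, 6.2), a distance of √(1.6² + 0.5²) ≈ 1.7.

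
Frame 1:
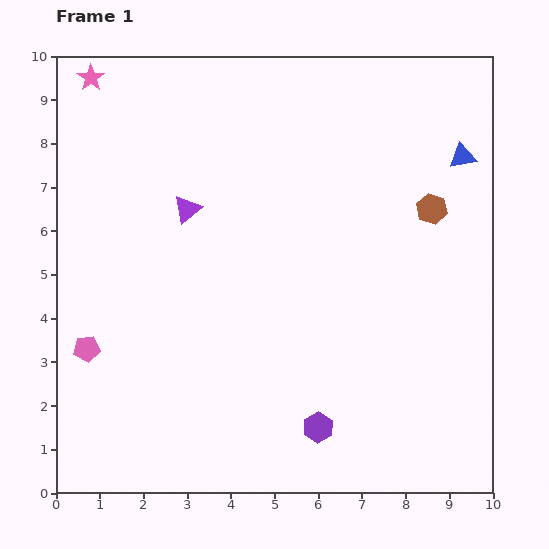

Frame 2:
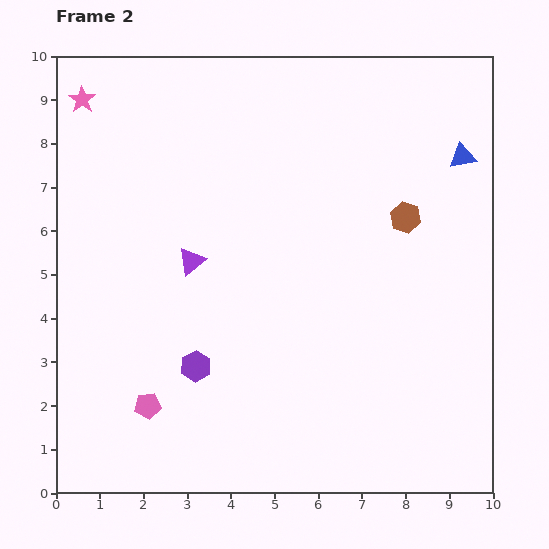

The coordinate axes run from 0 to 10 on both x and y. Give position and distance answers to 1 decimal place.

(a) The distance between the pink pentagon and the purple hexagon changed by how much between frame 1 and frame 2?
-4.2

Distance in frame 1: 5.6. Distance in frame 2: 1.4.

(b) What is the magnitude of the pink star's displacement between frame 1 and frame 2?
0.5

The pink star moved from (0.8, 9.5) to (0.6, 9.0), a distance of √(0.2² + 0.5²) ≈ 0.5.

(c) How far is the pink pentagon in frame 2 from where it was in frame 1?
1.9

The pink pentagon moved from (0.7, 3.3) to (2.1, 2.0), a distance of √(1.4² + 1.3²) ≈ 1.9.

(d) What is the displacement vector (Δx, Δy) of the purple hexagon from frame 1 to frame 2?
(-2.8, 1.4)

The purple hexagon was at (6.0, 1.5) in frame 1 and (3.2, 2.9) in frame 2.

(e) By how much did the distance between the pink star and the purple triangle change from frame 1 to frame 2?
+0.8

Distance in frame 1: 3.7. Distance in frame 2: 4.5.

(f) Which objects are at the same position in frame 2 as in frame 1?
the blue triangle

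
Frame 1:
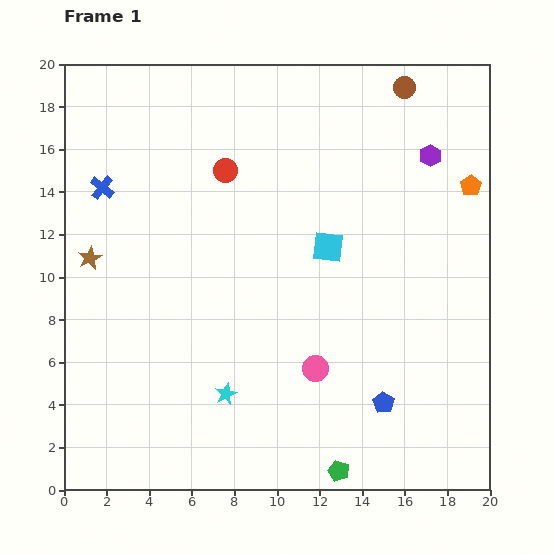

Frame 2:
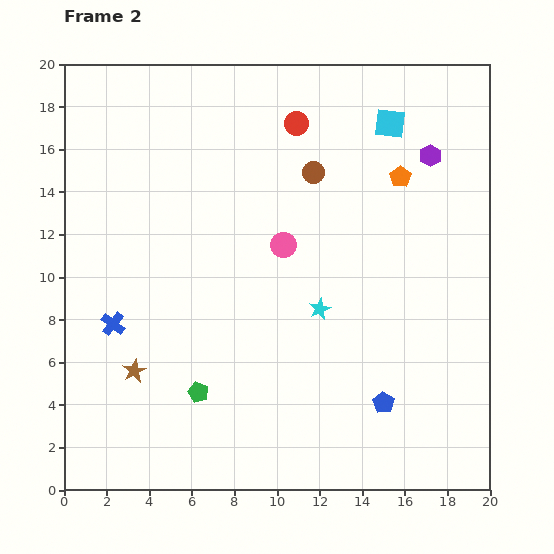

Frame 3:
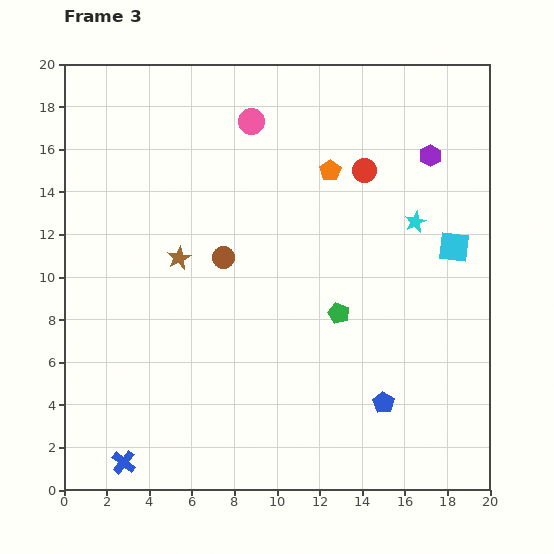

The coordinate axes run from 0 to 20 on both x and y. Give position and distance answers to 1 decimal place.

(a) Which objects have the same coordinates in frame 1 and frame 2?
the blue pentagon, the purple hexagon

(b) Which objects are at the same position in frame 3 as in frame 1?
the blue pentagon, the purple hexagon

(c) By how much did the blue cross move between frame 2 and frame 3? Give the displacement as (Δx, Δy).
(0.5, -6.5)

The blue cross was at (2.3, 7.8) in frame 2 and (2.8, 1.3) in frame 3.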